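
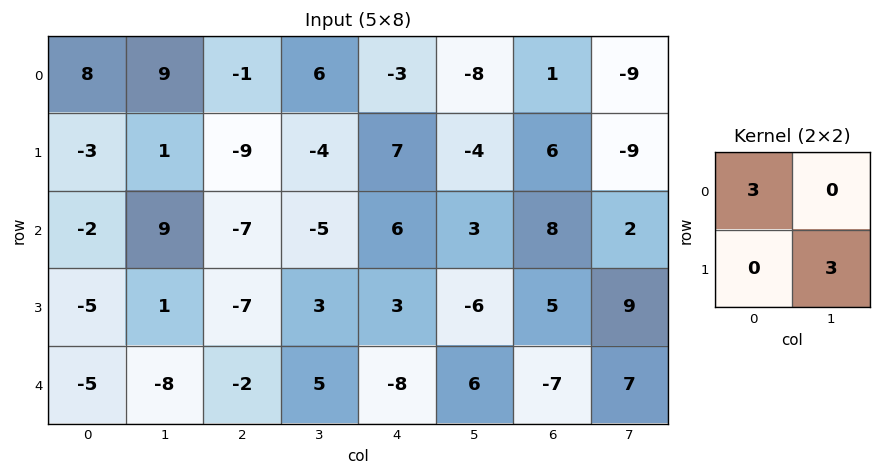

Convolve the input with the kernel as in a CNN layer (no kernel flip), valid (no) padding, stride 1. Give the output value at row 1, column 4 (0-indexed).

30

The receptive field on the input at this output position is [7 -4 / 6 3]. Elementwise product with the kernel and sum: 7·3 + 3·3.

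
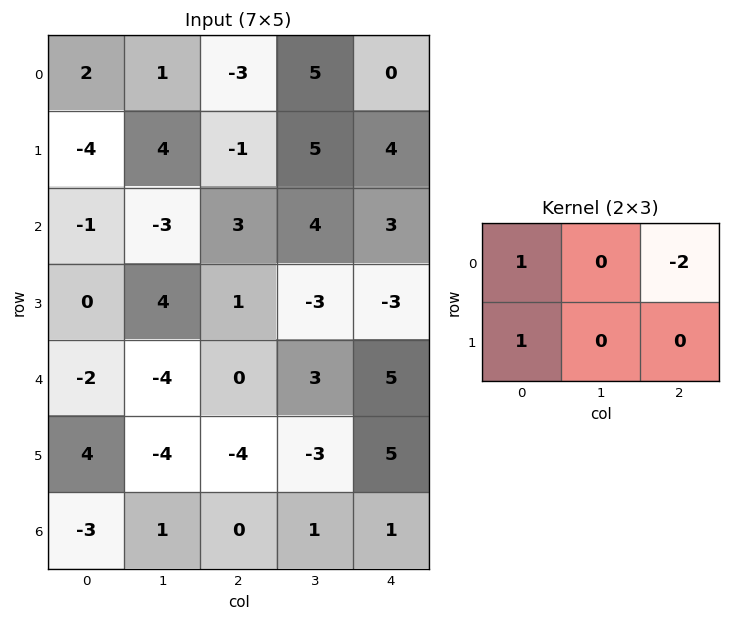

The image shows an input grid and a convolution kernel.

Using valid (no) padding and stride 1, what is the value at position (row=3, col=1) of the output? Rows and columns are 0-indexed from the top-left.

The receptive field on the input at this output position is [4 1 -3 / -4 0 3]. Elementwise product with the kernel and sum: 4·1 + -3·-2 + -4·1.

6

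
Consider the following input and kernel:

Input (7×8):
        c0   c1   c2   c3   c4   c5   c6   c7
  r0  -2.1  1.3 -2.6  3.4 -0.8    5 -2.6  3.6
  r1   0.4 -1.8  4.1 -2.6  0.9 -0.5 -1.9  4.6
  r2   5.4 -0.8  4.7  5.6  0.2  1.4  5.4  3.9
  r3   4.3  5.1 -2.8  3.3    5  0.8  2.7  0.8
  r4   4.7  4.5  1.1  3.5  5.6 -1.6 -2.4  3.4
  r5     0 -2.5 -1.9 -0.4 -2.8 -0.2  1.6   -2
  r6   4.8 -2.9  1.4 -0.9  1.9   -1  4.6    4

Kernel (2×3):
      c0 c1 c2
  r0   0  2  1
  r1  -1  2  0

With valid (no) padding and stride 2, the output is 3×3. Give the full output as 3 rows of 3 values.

Output[0,0]: The receptive field on the input at this output position is [-2.1 1.3 -2.6 / 0.4 -1.8 4.1]. Elementwise product with the kernel and sum: 1.3·2 + -2.6·1 + 0.4·-1 + -1.8·2.

-4 -3.3 5.5
9 20.8 4.8
5.1 13.7 -3.2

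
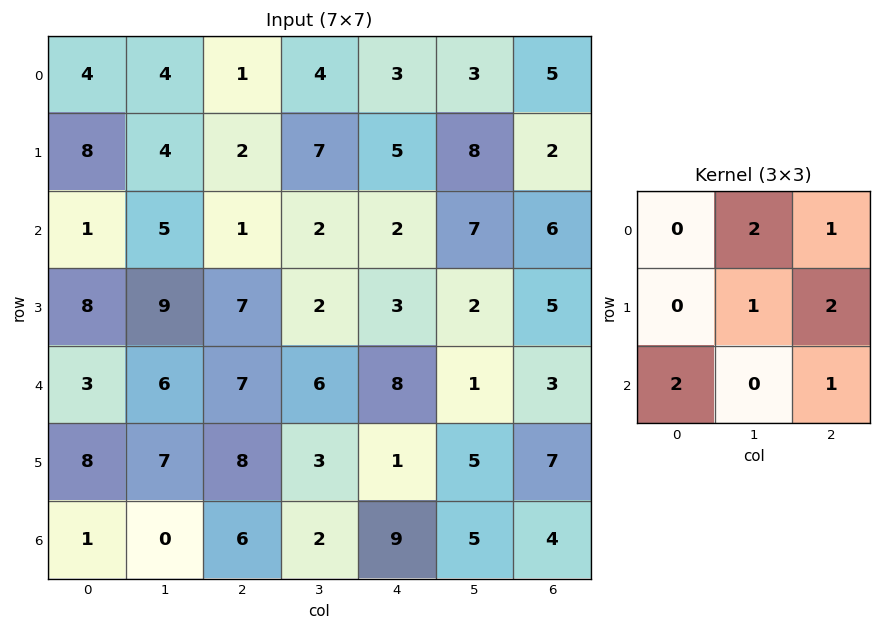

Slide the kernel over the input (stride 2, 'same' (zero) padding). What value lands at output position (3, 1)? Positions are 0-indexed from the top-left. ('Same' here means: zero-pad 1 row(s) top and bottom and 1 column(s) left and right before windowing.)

The receptive field on the zero-padded input at this output position is [7 8 3 / 0 6 2 / 0 0 0]. Elementwise product with the kernel and sum: 8·2 + 3·1 + 6·1 + 2·2 + 0·2 + 0·1.

29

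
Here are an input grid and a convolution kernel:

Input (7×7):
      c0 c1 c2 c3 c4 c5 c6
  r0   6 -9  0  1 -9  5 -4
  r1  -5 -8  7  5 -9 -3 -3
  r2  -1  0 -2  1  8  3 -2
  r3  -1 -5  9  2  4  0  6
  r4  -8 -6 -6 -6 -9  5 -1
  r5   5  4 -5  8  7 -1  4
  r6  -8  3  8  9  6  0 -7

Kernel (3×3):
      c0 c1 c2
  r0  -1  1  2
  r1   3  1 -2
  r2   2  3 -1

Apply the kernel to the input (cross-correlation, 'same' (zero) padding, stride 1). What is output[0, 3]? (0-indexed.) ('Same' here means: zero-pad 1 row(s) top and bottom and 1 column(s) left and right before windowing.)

The receptive field on the zero-padded input at this output position is [0 0 0 / 0 1 -9 / 7 5 -9]. Elementwise product with the kernel and sum: 0·-1 + 0·1 + 0·2 + 0·3 + 1·1 + -9·-2 + 7·2 + 5·3 + -9·-1.

57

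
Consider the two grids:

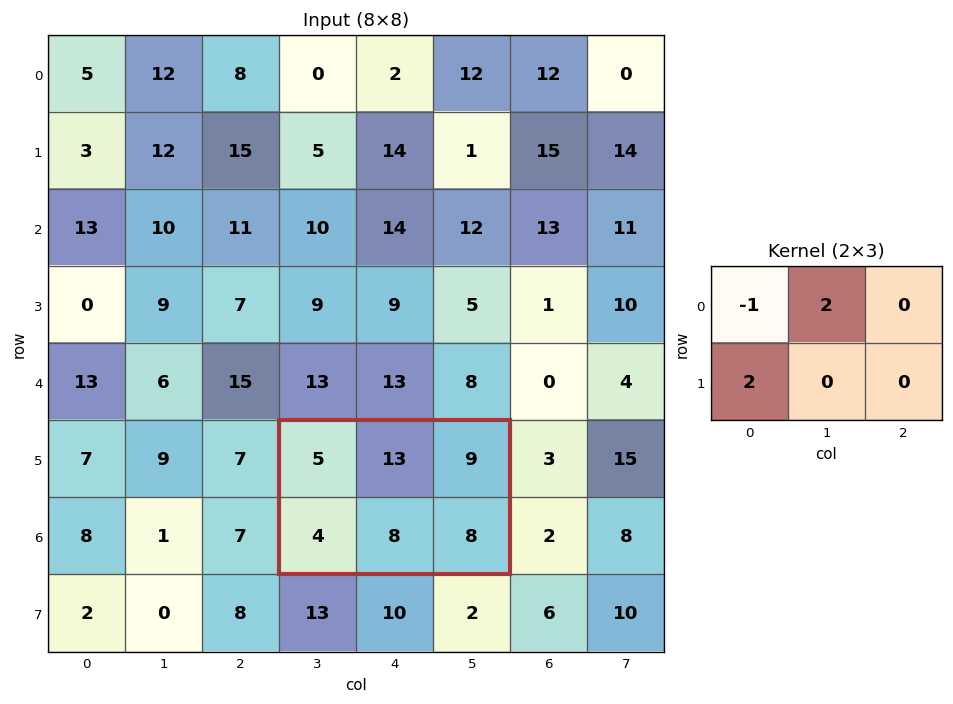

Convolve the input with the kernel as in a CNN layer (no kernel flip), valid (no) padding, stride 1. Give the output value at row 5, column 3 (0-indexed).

29

The receptive field on the input at this output position is [5 13 9 / 4 8 8]. Elementwise product with the kernel and sum: 5·-1 + 13·2 + 4·2.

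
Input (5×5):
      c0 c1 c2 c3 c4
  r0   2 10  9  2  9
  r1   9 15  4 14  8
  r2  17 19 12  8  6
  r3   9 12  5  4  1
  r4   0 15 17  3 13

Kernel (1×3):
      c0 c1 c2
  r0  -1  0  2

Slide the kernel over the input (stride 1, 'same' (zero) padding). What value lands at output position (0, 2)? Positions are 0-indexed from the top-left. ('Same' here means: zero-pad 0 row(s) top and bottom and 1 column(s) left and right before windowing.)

The receptive field on the zero-padded input at this output position is [10 9 2]. Elementwise product with the kernel and sum: 10·-1 + 2·2.

-6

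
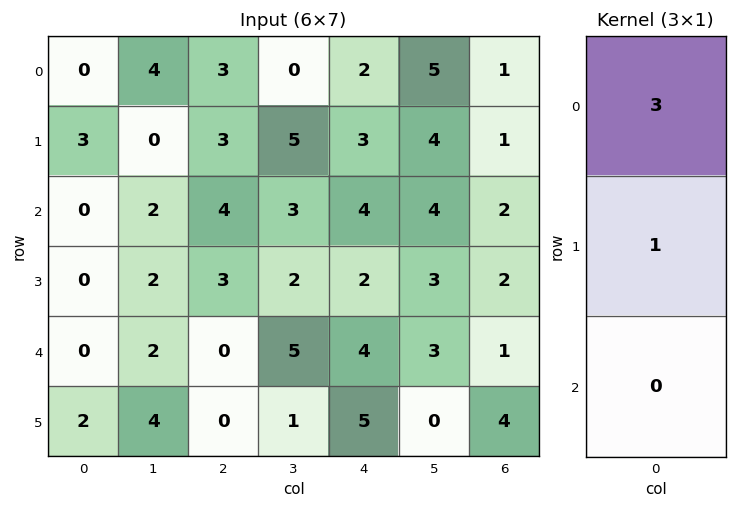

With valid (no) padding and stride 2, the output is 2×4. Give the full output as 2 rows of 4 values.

3 12 9 4
0 15 14 8

Output[0,0]: The receptive field on the input at this output position is [0 / 3 / 0]. Elementwise product with the kernel and sum: 0·3 + 3·1.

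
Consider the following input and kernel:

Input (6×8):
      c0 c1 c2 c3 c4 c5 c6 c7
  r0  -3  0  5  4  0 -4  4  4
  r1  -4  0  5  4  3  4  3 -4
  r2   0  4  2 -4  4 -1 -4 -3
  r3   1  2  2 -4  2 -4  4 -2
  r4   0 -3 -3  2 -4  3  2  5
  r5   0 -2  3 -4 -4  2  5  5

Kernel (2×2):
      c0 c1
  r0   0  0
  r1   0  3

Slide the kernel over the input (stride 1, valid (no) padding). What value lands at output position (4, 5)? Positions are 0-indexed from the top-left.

15

The receptive field on the input at this output position is [3 2 / 2 5]. Elementwise product with the kernel and sum: 5·3.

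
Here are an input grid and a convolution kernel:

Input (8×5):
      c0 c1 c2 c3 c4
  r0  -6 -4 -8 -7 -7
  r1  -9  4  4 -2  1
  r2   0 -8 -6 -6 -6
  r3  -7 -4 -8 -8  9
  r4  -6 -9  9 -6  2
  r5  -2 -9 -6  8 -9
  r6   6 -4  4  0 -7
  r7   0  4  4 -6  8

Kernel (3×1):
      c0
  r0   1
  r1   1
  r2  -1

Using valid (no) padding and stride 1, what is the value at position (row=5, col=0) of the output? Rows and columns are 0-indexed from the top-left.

4

The receptive field on the input at this output position is [-2 / 6 / 0]. Elementwise product with the kernel and sum: -2·1 + 6·1 + 0·-1.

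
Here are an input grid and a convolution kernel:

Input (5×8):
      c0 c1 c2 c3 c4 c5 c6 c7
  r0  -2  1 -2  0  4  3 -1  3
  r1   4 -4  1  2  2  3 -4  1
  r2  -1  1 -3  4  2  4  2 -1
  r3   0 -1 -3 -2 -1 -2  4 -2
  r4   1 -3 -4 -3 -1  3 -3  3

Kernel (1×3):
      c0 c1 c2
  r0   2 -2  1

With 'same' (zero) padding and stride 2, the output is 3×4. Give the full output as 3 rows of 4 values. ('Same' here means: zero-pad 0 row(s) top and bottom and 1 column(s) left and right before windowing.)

Output[0,0]: The receptive field on the zero-padded input at this output position is [0 -2 1]. Elementwise product with the kernel and sum: 0·2 + -2·-2 + 1·1.

5 6 -5 11
3 12 8 3
-5 -1 -1 15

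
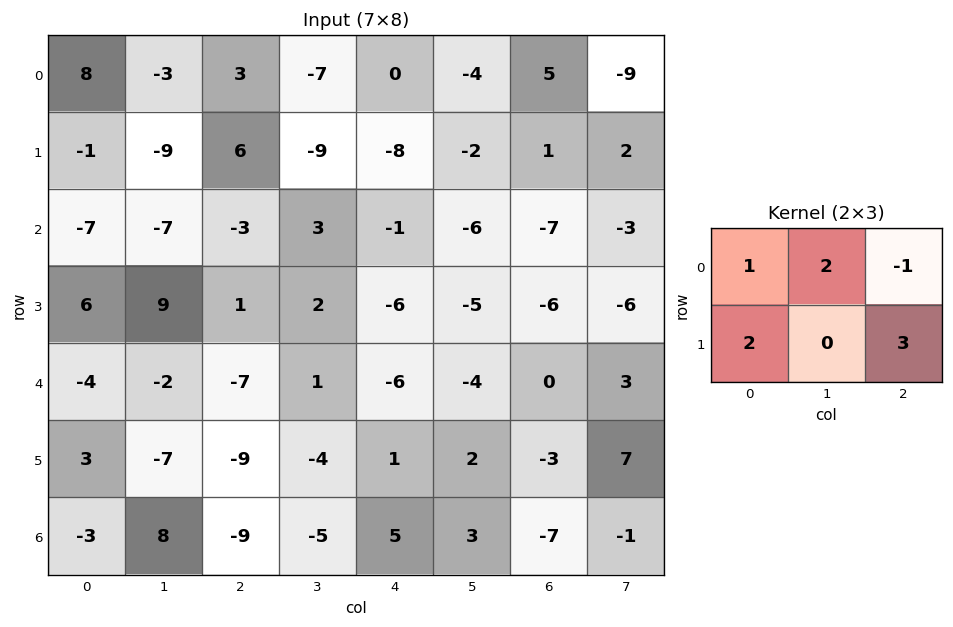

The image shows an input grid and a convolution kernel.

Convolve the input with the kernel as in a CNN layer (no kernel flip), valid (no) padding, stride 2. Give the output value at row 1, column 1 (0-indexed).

-12

The receptive field on the input at this output position is [-3 3 -1 / 1 2 -6]. Elementwise product with the kernel and sum: -3·1 + 3·2 + -1·-1 + 1·2 + -6·3.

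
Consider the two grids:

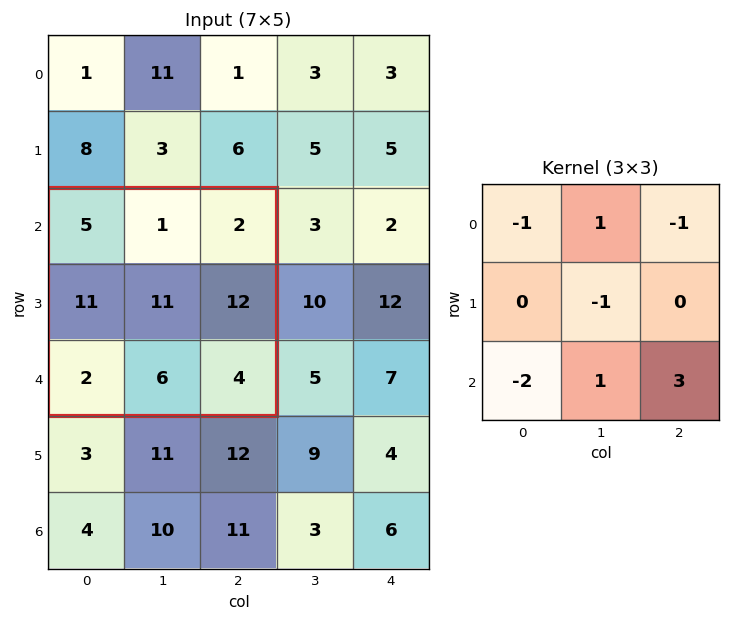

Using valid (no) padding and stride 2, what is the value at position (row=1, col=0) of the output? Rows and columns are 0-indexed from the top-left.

-3

The receptive field on the input at this output position is [5 1 2 / 11 11 12 / 2 6 4]. Elementwise product with the kernel and sum: 5·-1 + 1·1 + 2·-1 + 11·-1 + 2·-2 + 6·1 + 4·3.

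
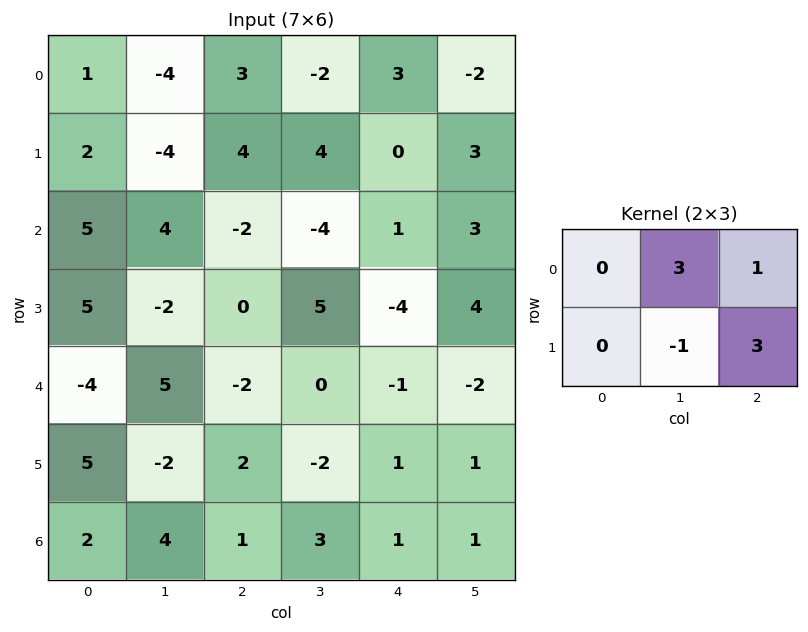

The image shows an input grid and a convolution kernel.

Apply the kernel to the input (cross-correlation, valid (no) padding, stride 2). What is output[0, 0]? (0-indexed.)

7

The receptive field on the input at this output position is [1 -4 3 / 2 -4 4]. Elementwise product with the kernel and sum: -4·3 + 3·1 + -4·-1 + 4·3.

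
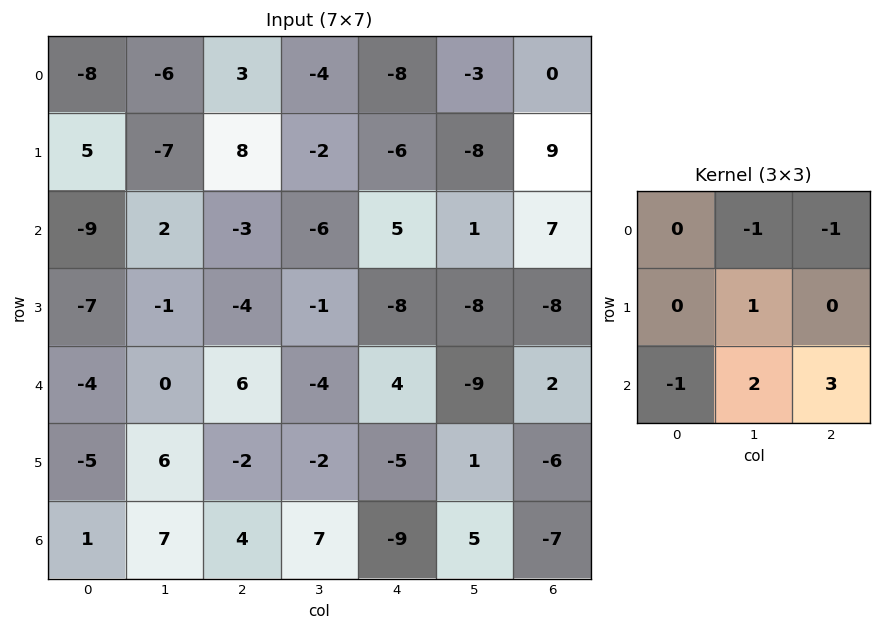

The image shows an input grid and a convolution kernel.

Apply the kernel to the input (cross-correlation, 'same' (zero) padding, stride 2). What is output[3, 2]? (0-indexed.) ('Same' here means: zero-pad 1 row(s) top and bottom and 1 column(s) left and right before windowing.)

The receptive field on the zero-padded input at this output position is [-2 -5 1 / 7 -9 5 / 0 0 0]. Elementwise product with the kernel and sum: -5·-1 + 1·-1 + -9·1 + 0·-1 + 0·2 + 0·3.

-5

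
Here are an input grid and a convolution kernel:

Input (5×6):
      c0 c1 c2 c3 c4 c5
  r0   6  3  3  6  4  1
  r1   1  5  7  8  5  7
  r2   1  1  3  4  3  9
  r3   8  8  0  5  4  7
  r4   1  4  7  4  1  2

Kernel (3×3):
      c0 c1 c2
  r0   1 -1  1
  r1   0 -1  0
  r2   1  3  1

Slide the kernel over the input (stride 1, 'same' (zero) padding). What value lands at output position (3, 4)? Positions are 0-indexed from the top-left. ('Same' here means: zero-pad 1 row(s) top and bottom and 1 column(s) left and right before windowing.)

15

The receptive field on the zero-padded input at this output position is [4 3 9 / 5 4 7 / 4 1 2]. Elementwise product with the kernel and sum: 4·1 + 3·-1 + 9·1 + 4·-1 + 4·1 + 1·3 + 2·1.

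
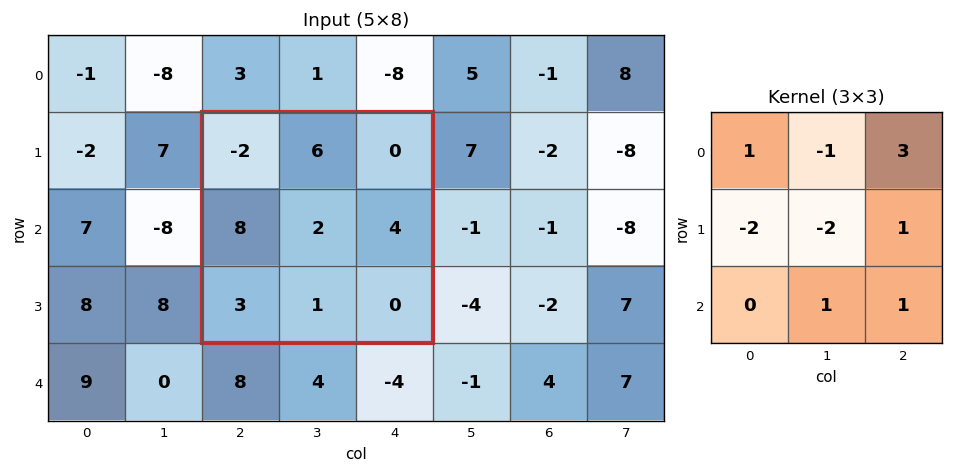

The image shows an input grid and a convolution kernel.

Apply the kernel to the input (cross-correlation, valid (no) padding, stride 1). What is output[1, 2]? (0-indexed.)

The receptive field on the input at this output position is [-2 6 0 / 8 2 4 / 3 1 0]. Elementwise product with the kernel and sum: -2·1 + 6·-1 + 0·3 + 8·-2 + 2·-2 + 4·1 + 1·1 + 0·1.

-23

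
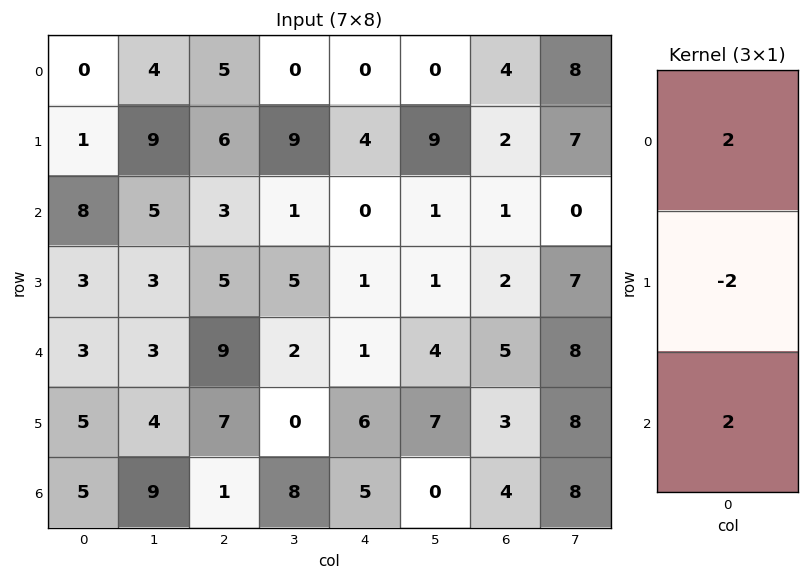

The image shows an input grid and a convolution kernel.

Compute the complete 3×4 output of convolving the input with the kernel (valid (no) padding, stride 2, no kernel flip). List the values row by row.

Output[0,0]: The receptive field on the input at this output position is [0 / 1 / 8]. Elementwise product with the kernel and sum: 0·2 + 1·-2 + 8·2.

14 4 -8 6
16 14 0 8
6 6 0 12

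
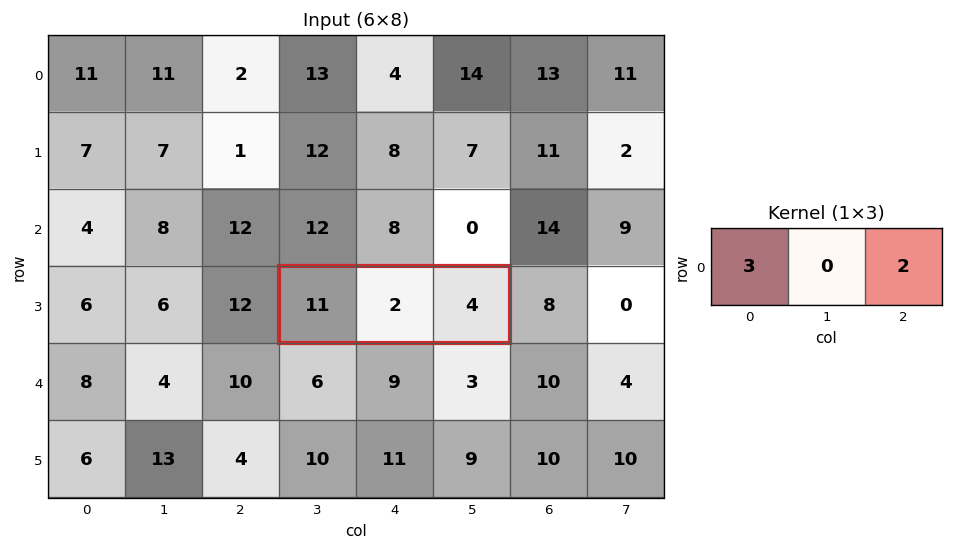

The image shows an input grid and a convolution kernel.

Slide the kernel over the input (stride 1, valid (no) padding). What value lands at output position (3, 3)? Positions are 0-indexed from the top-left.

41

The receptive field on the input at this output position is [11 2 4]. Elementwise product with the kernel and sum: 11·3 + 4·2.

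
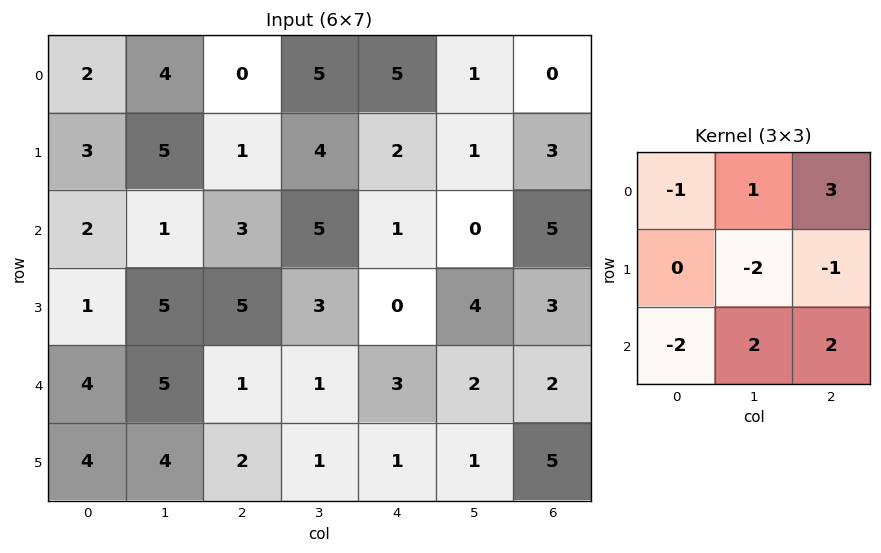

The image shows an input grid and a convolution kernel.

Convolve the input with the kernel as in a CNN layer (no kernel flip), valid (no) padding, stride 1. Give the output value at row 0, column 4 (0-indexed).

The receptive field on the input at this output position is [5 1 0 / 2 1 3 / 1 0 5]. Elementwise product with the kernel and sum: 5·-1 + 1·1 + 0·3 + 1·-2 + 3·-1 + 1·-2 + 0·2 + 5·2.

-1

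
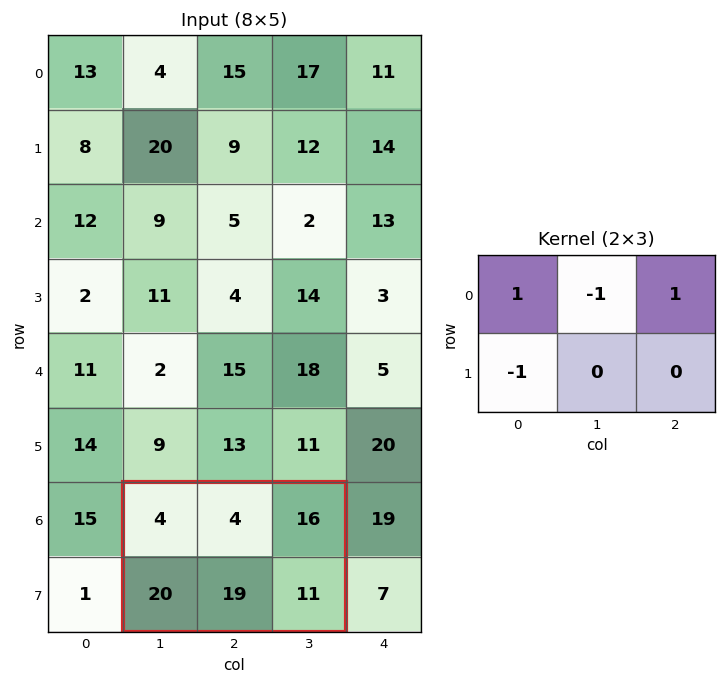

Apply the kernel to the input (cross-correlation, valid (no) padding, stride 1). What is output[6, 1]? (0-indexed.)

The receptive field on the input at this output position is [4 4 16 / 20 19 11]. Elementwise product with the kernel and sum: 4·1 + 4·-1 + 16·1 + 20·-1.

-4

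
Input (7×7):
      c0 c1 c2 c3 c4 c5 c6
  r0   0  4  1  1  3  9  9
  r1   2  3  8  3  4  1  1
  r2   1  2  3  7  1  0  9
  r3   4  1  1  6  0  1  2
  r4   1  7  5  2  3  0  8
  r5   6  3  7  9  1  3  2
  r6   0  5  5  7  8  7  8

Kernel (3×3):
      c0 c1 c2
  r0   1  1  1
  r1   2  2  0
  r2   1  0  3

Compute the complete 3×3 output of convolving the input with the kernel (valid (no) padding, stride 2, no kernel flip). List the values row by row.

25 33 59
32 39 39
46 71 51

Output[0,0]: The receptive field on the input at this output position is [0 4 1 / 2 3 8 / 1 2 3]. Elementwise product with the kernel and sum: 0·1 + 4·1 + 1·1 + 2·2 + 3·2 + 1·1 + 3·3.
Output[0,1]: The receptive field on the input at this output position is [1 1 3 / 8 3 4 / 3 7 1]. Elementwise product with the kernel and sum: 1·1 + 1·1 + 3·1 + 8·2 + 3·2 + 3·1 + 1·3.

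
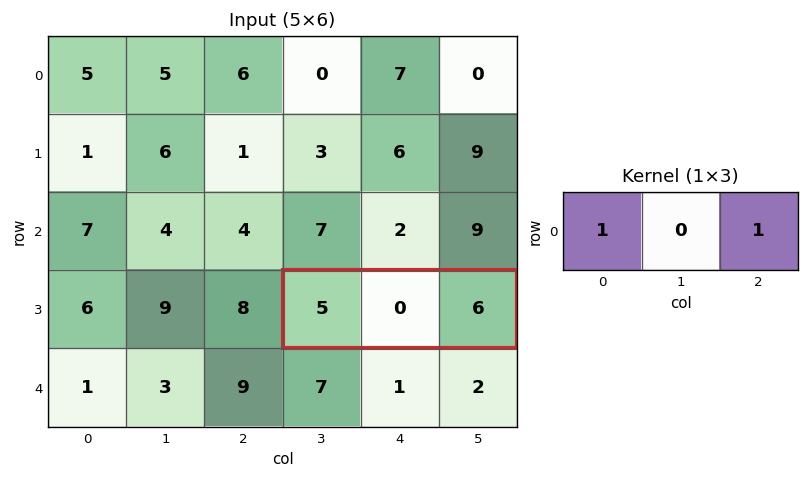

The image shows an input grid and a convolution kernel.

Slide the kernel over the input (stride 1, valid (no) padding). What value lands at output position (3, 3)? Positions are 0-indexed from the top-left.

11

The receptive field on the input at this output position is [5 0 6]. Elementwise product with the kernel and sum: 5·1 + 6·1.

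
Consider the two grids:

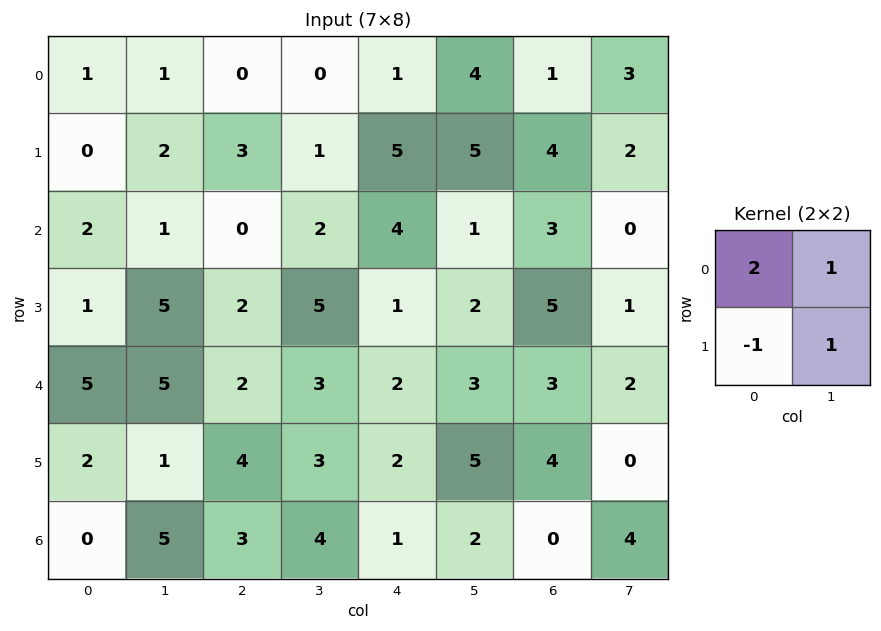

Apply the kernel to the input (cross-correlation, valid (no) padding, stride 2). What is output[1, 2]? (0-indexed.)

The receptive field on the input at this output position is [4 1 / 1 2]. Elementwise product with the kernel and sum: 4·2 + 1·1 + 1·-1 + 2·1.

10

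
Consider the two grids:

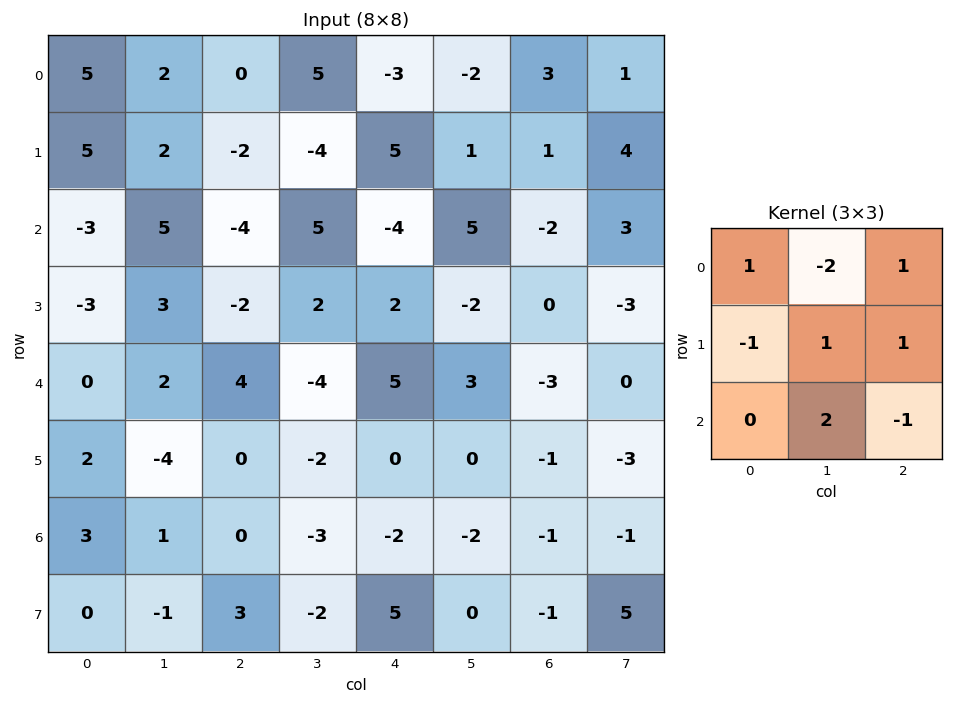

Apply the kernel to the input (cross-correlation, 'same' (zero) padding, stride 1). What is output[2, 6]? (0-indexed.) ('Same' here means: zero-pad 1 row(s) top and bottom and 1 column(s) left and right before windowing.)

The receptive field on the zero-padded input at this output position is [1 1 4 / 5 -2 3 / -2 0 -3]. Elementwise product with the kernel and sum: 1·1 + 1·-2 + 4·1 + 5·-1 + -2·1 + 3·1 + 0·2 + -3·-1.

2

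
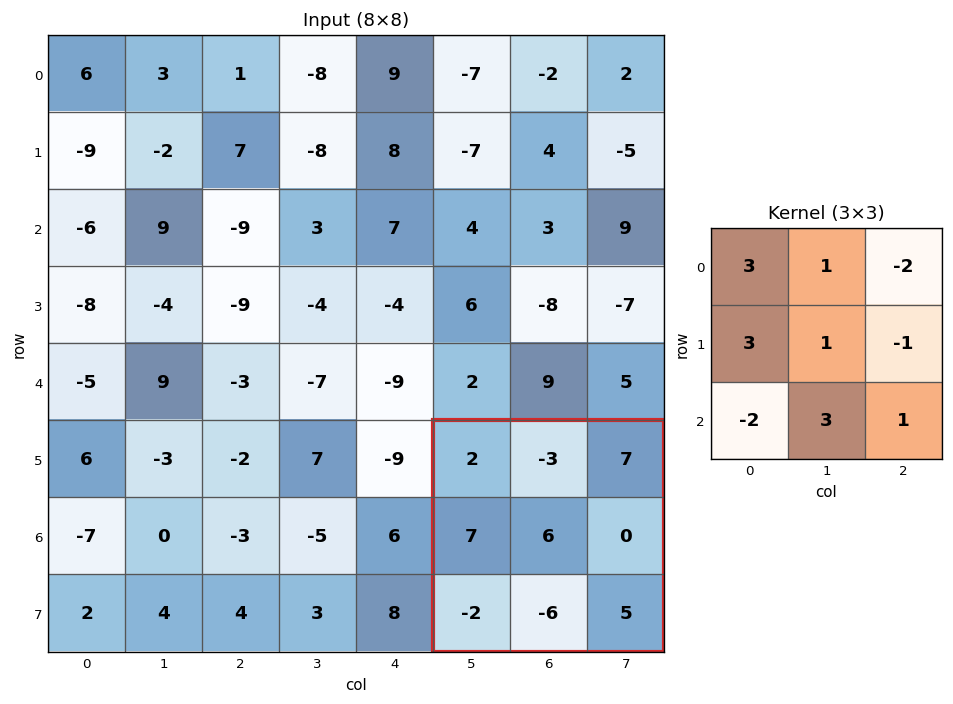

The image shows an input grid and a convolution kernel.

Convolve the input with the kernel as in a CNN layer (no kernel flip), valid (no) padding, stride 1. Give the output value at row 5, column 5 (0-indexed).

7

The receptive field on the input at this output position is [2 -3 7 / 7 6 0 / -2 -6 5]. Elementwise product with the kernel and sum: 2·3 + -3·1 + 7·-2 + 7·3 + 6·1 + 0·-1 + -2·-2 + -6·3 + 5·1.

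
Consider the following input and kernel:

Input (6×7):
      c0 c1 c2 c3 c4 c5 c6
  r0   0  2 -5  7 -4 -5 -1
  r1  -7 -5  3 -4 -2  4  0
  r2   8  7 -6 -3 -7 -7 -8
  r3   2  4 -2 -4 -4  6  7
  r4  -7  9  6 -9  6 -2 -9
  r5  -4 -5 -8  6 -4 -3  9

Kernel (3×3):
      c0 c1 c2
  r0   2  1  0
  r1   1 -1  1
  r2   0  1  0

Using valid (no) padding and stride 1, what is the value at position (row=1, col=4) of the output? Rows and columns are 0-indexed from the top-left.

The receptive field on the input at this output position is [-2 4 0 / -7 -7 -8 / -4 6 7]. Elementwise product with the kernel and sum: -2·2 + 4·1 + -7·1 + -7·-1 + -8·1 + 6·1.

-2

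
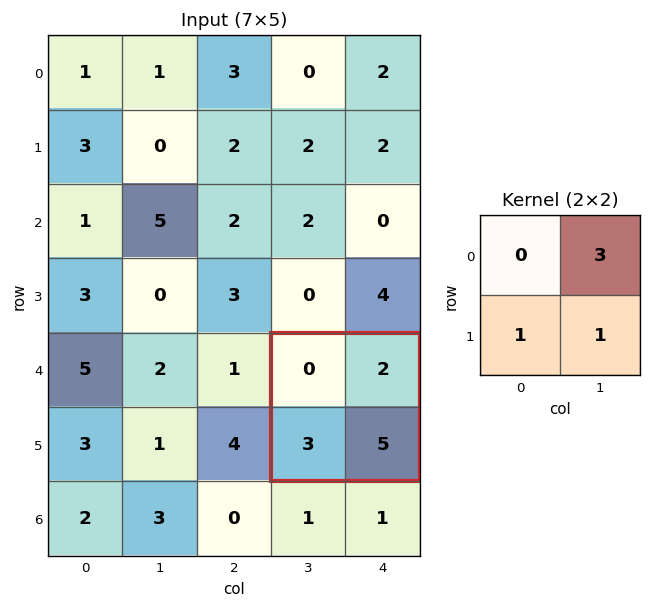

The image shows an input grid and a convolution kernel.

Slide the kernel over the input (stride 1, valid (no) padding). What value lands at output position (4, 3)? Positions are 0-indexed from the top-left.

The receptive field on the input at this output position is [0 2 / 3 5]. Elementwise product with the kernel and sum: 2·3 + 3·1 + 5·1.

14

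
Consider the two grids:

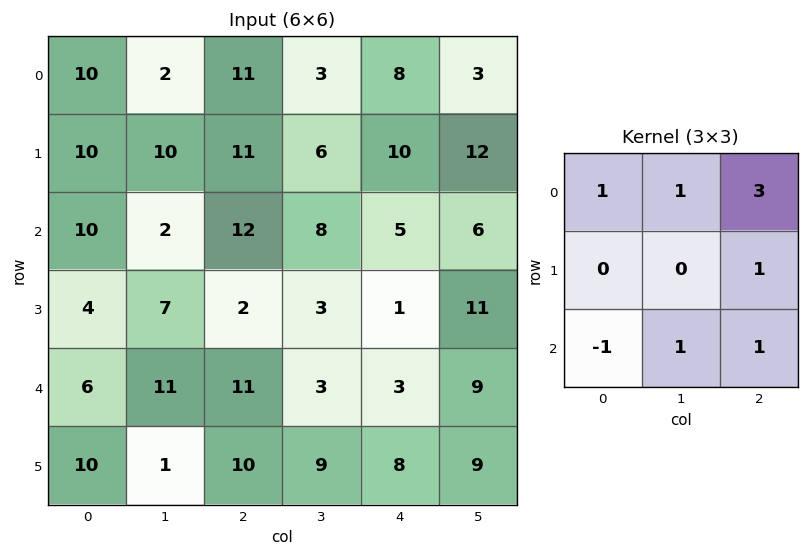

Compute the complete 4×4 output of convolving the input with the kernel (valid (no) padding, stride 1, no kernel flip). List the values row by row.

60 46 49 35
70 45 54 67
66 44 31 51
29 39 18 54

Output[0,0]: The receptive field on the input at this output position is [10 2 11 / 10 10 11 / 10 2 12]. Elementwise product with the kernel and sum: 10·1 + 2·1 + 11·3 + 11·1 + 10·-1 + 2·1 + 12·1.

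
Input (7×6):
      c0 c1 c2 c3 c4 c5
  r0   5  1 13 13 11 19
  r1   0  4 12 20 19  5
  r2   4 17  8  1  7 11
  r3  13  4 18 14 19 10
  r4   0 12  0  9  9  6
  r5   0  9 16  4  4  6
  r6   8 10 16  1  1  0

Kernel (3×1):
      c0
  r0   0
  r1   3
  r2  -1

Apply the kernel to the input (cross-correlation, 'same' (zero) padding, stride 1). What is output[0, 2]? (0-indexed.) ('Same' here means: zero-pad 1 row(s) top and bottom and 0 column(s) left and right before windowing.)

The receptive field on the zero-padded input at this output position is [0 / 13 / 12]. Elementwise product with the kernel and sum: 13·3 + 12·-1.

27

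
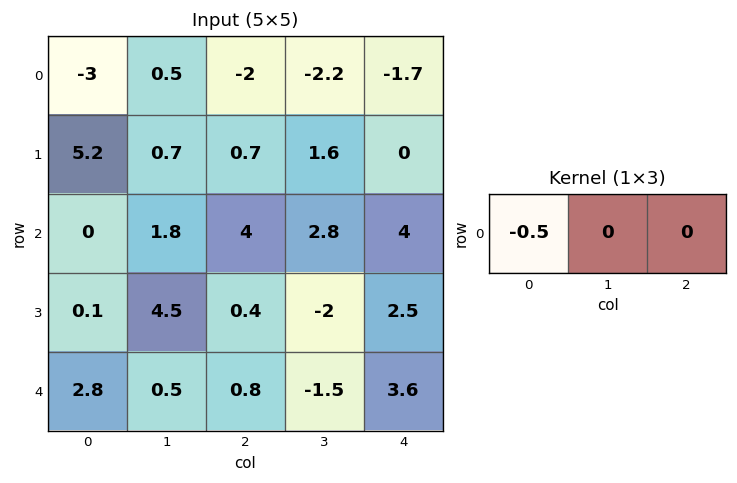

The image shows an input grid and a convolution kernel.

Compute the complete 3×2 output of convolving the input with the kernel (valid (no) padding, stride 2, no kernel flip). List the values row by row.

1.5 1
0 -2
-1.4 -0.4

Output[0,0]: The receptive field on the input at this output position is [-3 0.5 -2]. Elementwise product with the kernel and sum: -3·-0.5.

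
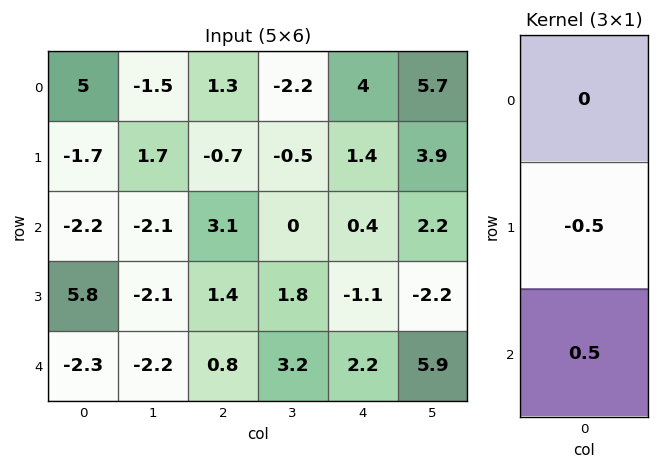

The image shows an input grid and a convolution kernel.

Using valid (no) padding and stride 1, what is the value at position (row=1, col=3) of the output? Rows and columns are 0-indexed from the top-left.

The receptive field on the input at this output position is [-0.5 / 0 / 1.8]. Elementwise product with the kernel and sum: 0·-0.5 + 1.8·0.5.

0.9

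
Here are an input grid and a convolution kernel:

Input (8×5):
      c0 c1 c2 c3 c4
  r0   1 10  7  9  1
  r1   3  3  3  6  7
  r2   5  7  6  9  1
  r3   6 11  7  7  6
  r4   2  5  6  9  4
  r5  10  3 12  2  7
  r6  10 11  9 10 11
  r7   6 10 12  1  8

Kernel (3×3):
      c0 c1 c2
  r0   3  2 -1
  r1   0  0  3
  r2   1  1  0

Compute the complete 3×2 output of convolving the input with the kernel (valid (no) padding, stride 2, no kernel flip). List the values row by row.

Output[0,0]: The receptive field on the input at this output position is [1 10 7 / 3 3 3 / 5 7 6]. Elementwise product with the kernel and sum: 1·3 + 10·2 + 7·-1 + 3·3 + 5·1 + 7·1.

37 74
51 68
67 72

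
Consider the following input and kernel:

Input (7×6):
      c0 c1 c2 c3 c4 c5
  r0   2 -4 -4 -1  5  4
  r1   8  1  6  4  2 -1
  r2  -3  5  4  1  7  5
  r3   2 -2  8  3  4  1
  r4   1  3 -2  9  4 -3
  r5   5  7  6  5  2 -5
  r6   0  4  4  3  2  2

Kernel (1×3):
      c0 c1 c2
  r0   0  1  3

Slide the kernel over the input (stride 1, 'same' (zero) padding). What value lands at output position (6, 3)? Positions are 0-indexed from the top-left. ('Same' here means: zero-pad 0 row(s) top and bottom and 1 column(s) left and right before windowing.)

9

The receptive field on the zero-padded input at this output position is [4 3 2]. Elementwise product with the kernel and sum: 3·1 + 2·3.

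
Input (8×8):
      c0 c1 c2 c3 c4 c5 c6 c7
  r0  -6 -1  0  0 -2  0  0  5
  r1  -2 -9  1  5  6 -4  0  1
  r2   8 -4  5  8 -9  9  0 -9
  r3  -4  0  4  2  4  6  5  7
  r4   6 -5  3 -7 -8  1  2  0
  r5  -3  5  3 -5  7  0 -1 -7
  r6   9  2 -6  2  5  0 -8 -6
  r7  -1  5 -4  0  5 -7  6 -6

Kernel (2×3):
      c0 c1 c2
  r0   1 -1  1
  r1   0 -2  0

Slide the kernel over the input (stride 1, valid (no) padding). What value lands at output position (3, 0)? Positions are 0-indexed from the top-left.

The receptive field on the input at this output position is [-4 0 4 / 6 -5 3]. Elementwise product with the kernel and sum: -4·1 + 0·-1 + 4·1 + -5·-2.

10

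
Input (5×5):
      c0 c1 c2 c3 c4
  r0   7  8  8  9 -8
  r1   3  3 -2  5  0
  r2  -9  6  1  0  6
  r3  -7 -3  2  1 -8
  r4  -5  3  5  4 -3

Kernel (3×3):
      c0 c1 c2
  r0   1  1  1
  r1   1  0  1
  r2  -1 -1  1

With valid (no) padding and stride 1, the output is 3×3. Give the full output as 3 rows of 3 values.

Output[0,0]: The receptive field on the input at this output position is [7 8 8 / 3 3 -2 / -9 6 1]. Elementwise product with the kernel and sum: 7·1 + 8·1 + 8·1 + 3·1 + -2·1 + -9·-1 + 6·-1 + 1·1.
Output[0,1]: The receptive field on the input at this output position is [8 8 9 / 3 -2 5 / 6 1 0]. Elementwise product with the kernel and sum: 8·1 + 8·1 + 9·1 + 3·1 + 5·1 + 6·-1 + 1·-1 + 0·1.

28 26 12
8 14 -1
0 1 -11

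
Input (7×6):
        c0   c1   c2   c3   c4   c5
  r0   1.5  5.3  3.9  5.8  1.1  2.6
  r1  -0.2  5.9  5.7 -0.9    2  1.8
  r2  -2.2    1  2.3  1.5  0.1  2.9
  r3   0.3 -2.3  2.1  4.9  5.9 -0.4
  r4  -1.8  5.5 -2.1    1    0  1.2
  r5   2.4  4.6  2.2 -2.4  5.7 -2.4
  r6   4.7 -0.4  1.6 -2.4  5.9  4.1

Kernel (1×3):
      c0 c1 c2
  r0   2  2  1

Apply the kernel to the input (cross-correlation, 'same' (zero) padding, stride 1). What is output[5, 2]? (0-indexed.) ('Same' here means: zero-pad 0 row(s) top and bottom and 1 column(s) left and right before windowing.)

11.2

The receptive field on the zero-padded input at this output position is [4.6 2.2 -2.4]. Elementwise product with the kernel and sum: 4.6·2 + 2.2·2 + -2.4·1.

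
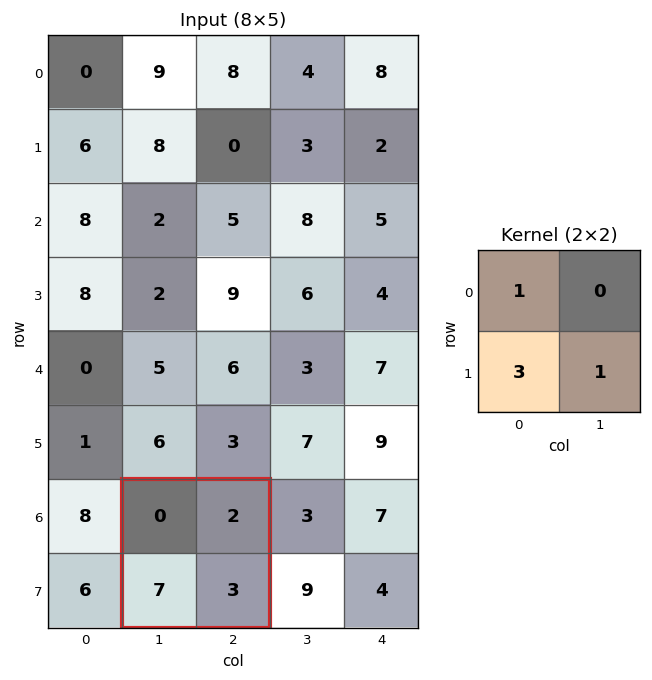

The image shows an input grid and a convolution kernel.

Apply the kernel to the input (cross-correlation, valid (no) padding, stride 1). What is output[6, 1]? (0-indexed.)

24

The receptive field on the input at this output position is [0 2 / 7 3]. Elementwise product with the kernel and sum: 0·1 + 7·3 + 3·1.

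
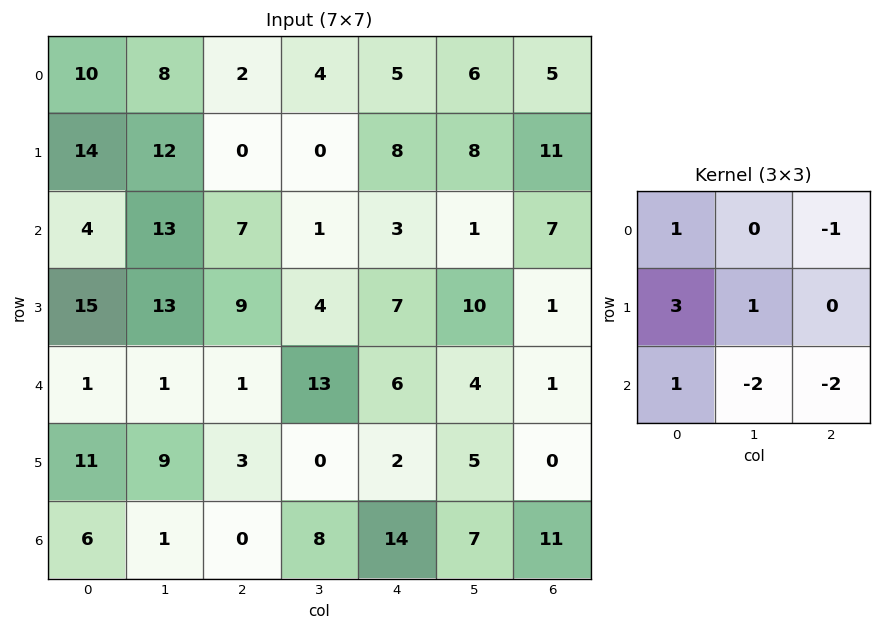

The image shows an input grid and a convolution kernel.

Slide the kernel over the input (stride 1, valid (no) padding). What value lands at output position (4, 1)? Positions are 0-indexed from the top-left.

3

The receptive field on the input at this output position is [1 1 13 / 9 3 0 / 1 0 8]. Elementwise product with the kernel and sum: 1·1 + 13·-1 + 9·3 + 3·1 + 1·1 + 0·-2 + 8·-2.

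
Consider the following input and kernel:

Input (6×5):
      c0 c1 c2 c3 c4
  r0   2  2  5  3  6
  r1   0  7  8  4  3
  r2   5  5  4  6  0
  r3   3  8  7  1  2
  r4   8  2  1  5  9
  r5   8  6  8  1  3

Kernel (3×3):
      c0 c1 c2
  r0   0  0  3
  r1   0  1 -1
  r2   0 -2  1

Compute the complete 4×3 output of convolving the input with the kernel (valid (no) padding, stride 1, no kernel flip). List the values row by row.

8 11 7
16 -3 15
10 27 -2
18 -16 3

Output[0,0]: The receptive field on the input at this output position is [2 2 5 / 0 7 8 / 5 5 4]. Elementwise product with the kernel and sum: 5·3 + 7·1 + 8·-1 + 5·-2 + 4·1.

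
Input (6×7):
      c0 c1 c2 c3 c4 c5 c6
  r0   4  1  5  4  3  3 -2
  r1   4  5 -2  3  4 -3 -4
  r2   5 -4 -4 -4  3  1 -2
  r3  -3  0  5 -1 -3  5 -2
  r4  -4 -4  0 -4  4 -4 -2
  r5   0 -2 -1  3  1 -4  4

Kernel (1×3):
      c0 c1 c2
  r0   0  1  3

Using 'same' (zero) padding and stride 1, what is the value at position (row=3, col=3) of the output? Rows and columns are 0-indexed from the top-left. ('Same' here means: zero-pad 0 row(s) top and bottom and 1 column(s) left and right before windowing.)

-10

The receptive field on the zero-padded input at this output position is [5 -1 -3]. Elementwise product with the kernel and sum: -1·1 + -3·3.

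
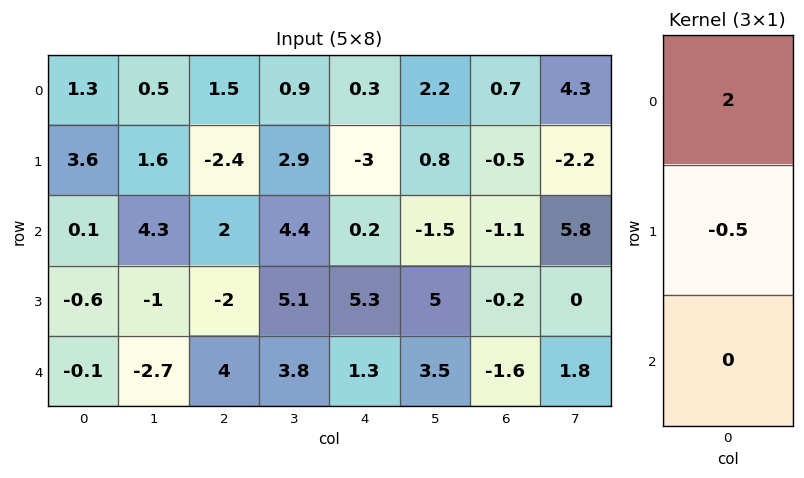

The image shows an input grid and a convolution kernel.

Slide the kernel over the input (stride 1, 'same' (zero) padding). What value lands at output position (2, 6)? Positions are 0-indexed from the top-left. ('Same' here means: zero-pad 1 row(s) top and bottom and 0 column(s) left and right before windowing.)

The receptive field on the zero-padded input at this output position is [-0.5 / -1.1 / -0.2]. Elementwise product with the kernel and sum: -0.5·2 + -1.1·-0.5.

-0.45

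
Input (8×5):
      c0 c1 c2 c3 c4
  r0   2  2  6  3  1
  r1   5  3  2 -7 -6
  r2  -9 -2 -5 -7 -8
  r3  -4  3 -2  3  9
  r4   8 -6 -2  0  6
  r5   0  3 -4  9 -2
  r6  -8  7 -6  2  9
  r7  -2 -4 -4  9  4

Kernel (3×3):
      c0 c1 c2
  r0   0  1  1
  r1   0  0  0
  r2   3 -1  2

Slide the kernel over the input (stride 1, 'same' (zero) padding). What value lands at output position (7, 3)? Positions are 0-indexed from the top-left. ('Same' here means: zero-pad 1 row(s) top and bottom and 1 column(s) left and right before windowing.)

The receptive field on the zero-padded input at this output position is [-6 2 9 / -4 9 4 / 0 0 0]. Elementwise product with the kernel and sum: 2·1 + 9·1 + 0·3 + 0·-1 + 0·2.

11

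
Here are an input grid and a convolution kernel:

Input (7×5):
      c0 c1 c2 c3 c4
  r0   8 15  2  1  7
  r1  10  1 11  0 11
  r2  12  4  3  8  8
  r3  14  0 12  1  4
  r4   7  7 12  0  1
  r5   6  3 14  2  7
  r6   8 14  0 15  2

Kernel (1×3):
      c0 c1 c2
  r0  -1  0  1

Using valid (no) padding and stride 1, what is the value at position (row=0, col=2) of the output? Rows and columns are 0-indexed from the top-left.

The receptive field on the input at this output position is [2 1 7]. Elementwise product with the kernel and sum: 2·-1 + 7·1.

5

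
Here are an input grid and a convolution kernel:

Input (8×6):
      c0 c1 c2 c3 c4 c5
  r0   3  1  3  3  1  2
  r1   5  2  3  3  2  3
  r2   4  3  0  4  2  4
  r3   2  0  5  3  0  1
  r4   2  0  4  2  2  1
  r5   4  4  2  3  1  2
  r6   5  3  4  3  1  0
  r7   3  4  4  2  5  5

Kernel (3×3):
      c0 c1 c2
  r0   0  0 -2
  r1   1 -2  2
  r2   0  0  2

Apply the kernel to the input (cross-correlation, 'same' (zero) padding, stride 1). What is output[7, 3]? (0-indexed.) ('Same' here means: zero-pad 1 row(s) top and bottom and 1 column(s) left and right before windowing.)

The receptive field on the zero-padded input at this output position is [4 3 1 / 4 2 5 / 0 0 0]. Elementwise product with the kernel and sum: 1·-2 + 4·1 + 2·-2 + 5·2 + 0·2.

8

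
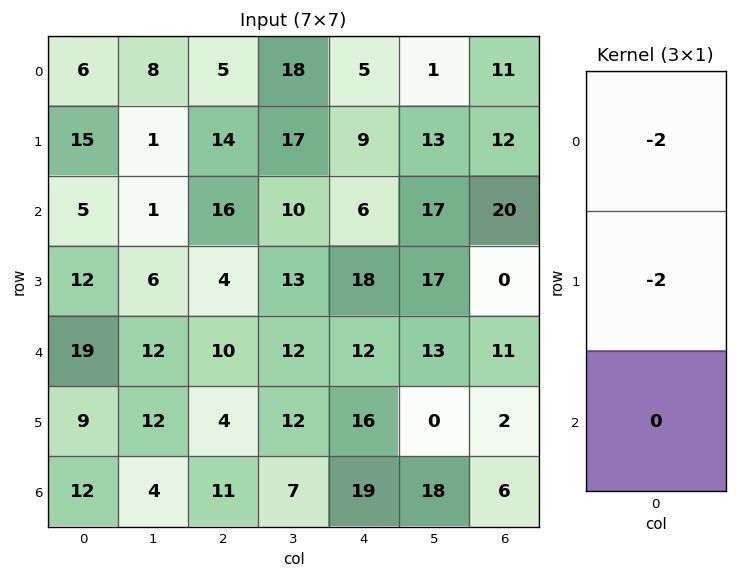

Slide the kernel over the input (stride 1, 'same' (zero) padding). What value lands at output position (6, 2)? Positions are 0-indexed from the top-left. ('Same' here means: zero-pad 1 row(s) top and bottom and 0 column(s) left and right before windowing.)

-30

The receptive field on the zero-padded input at this output position is [4 / 11 / 0]. Elementwise product with the kernel and sum: 4·-2 + 11·-2.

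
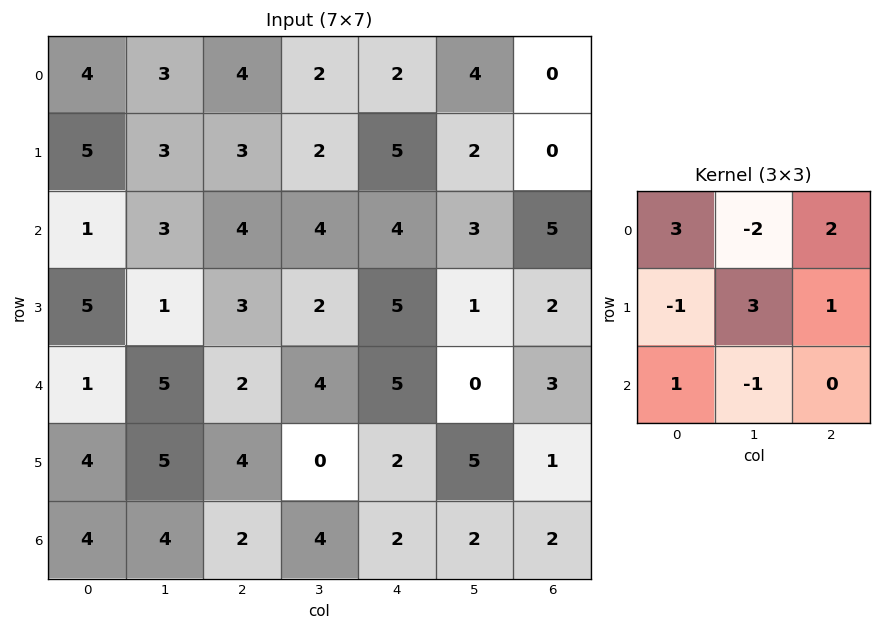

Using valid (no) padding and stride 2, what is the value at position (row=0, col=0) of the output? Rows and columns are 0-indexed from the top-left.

19

The receptive field on the input at this output position is [4 3 4 / 5 3 3 / 1 3 4]. Elementwise product with the kernel and sum: 4·3 + 3·-2 + 4·2 + 5·-1 + 3·3 + 3·1 + 1·1 + 3·-1.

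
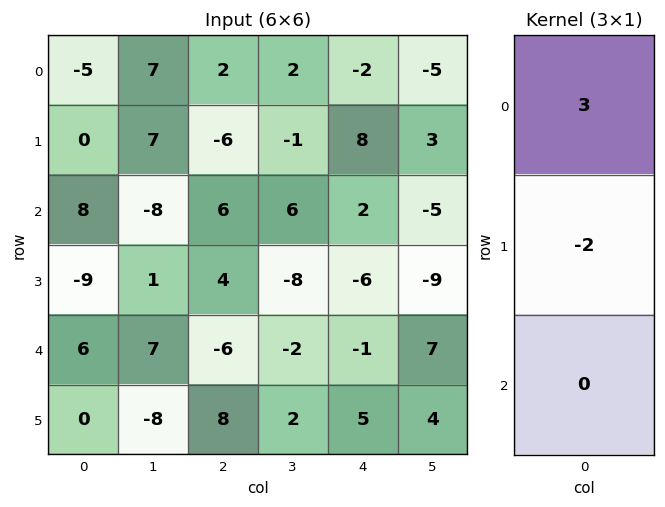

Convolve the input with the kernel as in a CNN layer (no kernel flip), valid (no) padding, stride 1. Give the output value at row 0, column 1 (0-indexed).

7

The receptive field on the input at this output position is [7 / 7 / -8]. Elementwise product with the kernel and sum: 7·3 + 7·-2.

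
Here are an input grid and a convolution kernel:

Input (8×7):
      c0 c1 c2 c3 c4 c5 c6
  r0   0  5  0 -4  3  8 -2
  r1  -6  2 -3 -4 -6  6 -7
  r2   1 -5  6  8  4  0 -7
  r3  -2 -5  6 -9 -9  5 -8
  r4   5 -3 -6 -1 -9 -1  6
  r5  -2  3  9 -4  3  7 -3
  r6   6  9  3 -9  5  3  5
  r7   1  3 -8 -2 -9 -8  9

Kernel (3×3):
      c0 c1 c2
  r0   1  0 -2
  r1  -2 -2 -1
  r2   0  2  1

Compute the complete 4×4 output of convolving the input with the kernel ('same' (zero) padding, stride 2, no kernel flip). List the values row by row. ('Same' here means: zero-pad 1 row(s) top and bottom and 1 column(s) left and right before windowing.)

Output[0,0]: The receptive field on the zero-padded input at this output position is [0 0 0 / 0 0 5 / 0 -6 2]. Elementwise product with the kernel and sum: 0·1 + 0·-2 + 0·-2 + 0·-2 + 5·-1 + -6·2 + 2·1.

-15 -16 -12 -26
-10 3 -53 4
2 46 15 -11
-22 -22 -39 9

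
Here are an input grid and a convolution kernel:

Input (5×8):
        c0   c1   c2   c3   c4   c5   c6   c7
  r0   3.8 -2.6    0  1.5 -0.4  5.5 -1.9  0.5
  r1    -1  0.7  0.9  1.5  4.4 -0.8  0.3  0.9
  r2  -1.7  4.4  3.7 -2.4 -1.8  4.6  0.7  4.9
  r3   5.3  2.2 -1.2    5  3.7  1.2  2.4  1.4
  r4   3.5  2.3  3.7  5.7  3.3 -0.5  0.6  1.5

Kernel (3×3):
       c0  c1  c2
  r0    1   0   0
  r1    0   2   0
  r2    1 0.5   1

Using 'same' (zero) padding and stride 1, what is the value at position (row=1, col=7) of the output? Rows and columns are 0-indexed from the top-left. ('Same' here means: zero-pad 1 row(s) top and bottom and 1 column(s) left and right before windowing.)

The receptive field on the zero-padded input at this output position is [-1.9 0.5 0 / 0.3 0.9 0 / 0.7 4.9 0]. Elementwise product with the kernel and sum: -1.9·1 + 0.9·2 + 0.7·1 + 4.9·0.5 + 0·1.

3.05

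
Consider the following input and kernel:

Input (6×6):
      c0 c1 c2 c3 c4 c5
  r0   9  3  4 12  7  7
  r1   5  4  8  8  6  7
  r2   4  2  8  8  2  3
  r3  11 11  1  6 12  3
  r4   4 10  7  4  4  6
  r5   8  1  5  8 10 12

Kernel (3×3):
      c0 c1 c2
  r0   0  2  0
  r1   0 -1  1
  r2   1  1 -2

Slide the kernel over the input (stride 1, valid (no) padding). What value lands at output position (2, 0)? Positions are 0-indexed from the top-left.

-6

The receptive field on the input at this output position is [4 2 8 / 11 11 1 / 4 10 7]. Elementwise product with the kernel and sum: 2·2 + 11·-1 + 1·1 + 4·1 + 10·1 + 7·-2.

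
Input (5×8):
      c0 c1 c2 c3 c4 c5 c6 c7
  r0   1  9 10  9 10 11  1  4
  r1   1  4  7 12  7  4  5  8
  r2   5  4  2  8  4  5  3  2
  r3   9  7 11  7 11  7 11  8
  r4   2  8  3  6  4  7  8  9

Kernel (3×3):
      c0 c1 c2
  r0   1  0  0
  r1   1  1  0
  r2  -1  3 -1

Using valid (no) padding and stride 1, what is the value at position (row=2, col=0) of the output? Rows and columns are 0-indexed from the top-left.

The receptive field on the input at this output position is [5 4 2 / 9 7 11 / 2 8 3]. Elementwise product with the kernel and sum: 5·1 + 9·1 + 7·1 + 2·-1 + 8·3 + 3·-1.

40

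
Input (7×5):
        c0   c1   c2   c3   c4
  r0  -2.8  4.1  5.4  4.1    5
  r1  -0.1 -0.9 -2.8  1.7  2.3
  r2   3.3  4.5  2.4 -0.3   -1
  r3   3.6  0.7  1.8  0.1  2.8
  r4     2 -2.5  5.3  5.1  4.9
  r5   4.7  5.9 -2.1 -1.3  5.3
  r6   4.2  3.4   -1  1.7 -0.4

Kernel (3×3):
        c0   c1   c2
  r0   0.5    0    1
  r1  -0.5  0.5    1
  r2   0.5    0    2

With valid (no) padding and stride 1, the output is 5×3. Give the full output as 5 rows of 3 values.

7.25 8.55 11.45
5.55 0.45 5.05
16 11.55 14.6
4.8 9.8 18.05
4.9 3.65 11.95

Output[0,0]: The receptive field on the input at this output position is [-2.8 4.1 5.4 / -0.1 -0.9 -2.8 / 3.3 4.5 2.4]. Elementwise product with the kernel and sum: -2.8·0.5 + 5.4·1 + -0.1·-0.5 + -0.9·0.5 + -2.8·1 + 3.3·0.5 + 2.4·2.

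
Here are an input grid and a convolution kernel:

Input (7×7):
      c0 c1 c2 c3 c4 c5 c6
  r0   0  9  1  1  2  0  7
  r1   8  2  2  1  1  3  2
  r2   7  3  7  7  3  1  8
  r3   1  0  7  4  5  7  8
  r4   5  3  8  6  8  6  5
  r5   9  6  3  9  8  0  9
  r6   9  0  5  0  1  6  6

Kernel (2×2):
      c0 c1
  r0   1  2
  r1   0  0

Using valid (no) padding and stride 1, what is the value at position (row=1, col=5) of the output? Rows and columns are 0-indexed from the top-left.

The receptive field on the input at this output position is [3 2 / 1 8]. Elementwise product with the kernel and sum: 3·1 + 2·2.

7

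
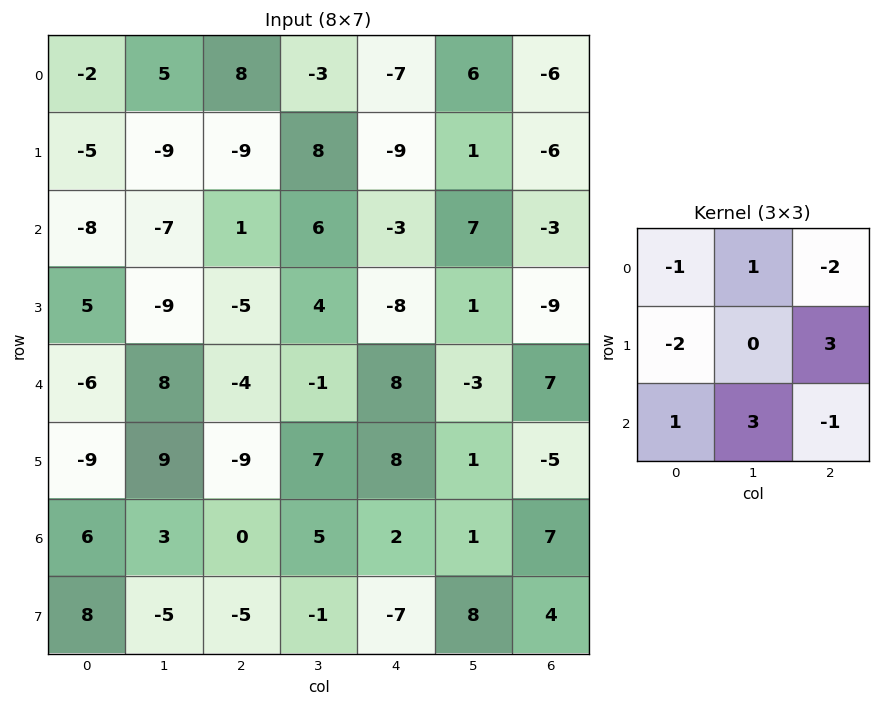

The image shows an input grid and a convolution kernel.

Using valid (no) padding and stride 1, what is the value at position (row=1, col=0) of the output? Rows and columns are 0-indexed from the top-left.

16

The receptive field on the input at this output position is [-5 -9 -9 / -8 -7 1 / 5 -9 -5]. Elementwise product with the kernel and sum: -5·-1 + -9·1 + -9·-2 + -8·-2 + 1·3 + 5·1 + -9·3 + -5·-1.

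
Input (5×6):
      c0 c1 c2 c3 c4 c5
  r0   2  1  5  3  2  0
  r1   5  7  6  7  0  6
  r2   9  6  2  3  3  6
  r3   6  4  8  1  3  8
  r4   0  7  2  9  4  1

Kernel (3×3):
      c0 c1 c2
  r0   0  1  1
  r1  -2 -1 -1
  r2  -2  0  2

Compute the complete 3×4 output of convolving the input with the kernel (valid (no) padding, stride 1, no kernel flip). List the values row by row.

-31 -25 -12 -12
-9 -10 -13 5
-12 -8 -10 -20

Output[0,0]: The receptive field on the input at this output position is [2 1 5 / 5 7 6 / 9 6 2]. Elementwise product with the kernel and sum: 1·1 + 5·1 + 5·-2 + 7·-1 + 6·-1 + 9·-2 + 2·2.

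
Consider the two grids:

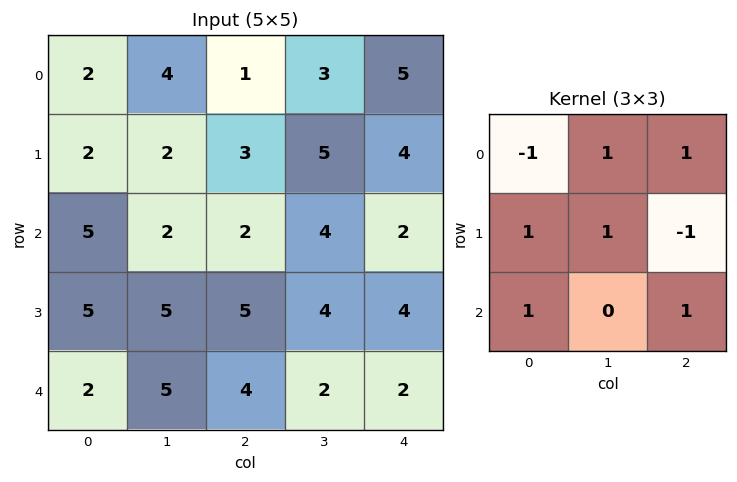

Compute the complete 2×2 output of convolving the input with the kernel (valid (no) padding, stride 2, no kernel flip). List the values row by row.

Output[0,0]: The receptive field on the input at this output position is [2 4 1 / 2 2 3 / 5 2 2]. Elementwise product with the kernel and sum: 2·-1 + 4·1 + 1·1 + 2·1 + 2·1 + 3·-1 + 5·1 + 2·1.
Output[0,1]: The receptive field on the input at this output position is [1 3 5 / 3 5 4 / 2 4 2]. Elementwise product with the kernel and sum: 1·-1 + 3·1 + 5·1 + 3·1 + 5·1 + 4·-1 + 2·1 + 2·1.

11 15
10 15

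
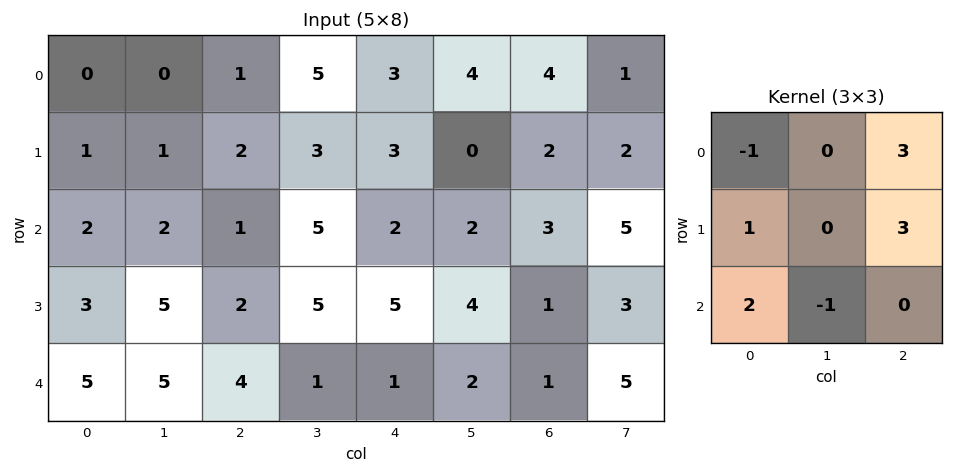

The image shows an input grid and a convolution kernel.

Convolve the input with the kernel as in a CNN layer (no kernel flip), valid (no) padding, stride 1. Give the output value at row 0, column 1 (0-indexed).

28

The receptive field on the input at this output position is [0 1 5 / 1 2 3 / 2 1 5]. Elementwise product with the kernel and sum: 0·-1 + 5·3 + 1·1 + 3·3 + 2·2 + 1·-1.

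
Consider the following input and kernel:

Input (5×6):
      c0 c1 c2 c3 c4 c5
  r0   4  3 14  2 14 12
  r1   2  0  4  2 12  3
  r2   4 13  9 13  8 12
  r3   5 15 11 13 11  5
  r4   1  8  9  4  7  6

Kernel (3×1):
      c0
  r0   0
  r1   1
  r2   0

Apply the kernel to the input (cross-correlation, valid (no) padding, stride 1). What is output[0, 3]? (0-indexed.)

The receptive field on the input at this output position is [2 / 2 / 13]. Elementwise product with the kernel and sum: 2·1.

2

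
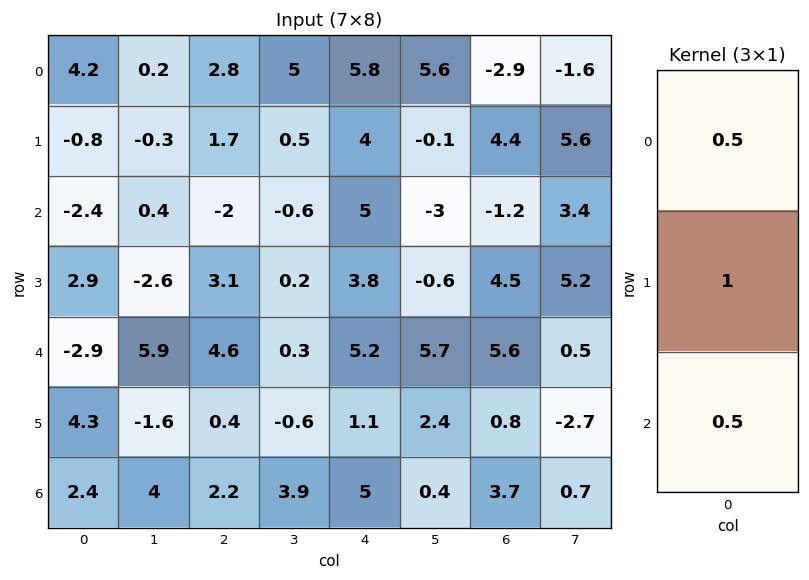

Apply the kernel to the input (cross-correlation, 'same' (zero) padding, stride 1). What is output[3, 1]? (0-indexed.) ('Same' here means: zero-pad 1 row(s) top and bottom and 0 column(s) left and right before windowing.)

0.55

The receptive field on the zero-padded input at this output position is [0.4 / -2.6 / 5.9]. Elementwise product with the kernel and sum: 0.4·0.5 + -2.6·1 + 5.9·0.5.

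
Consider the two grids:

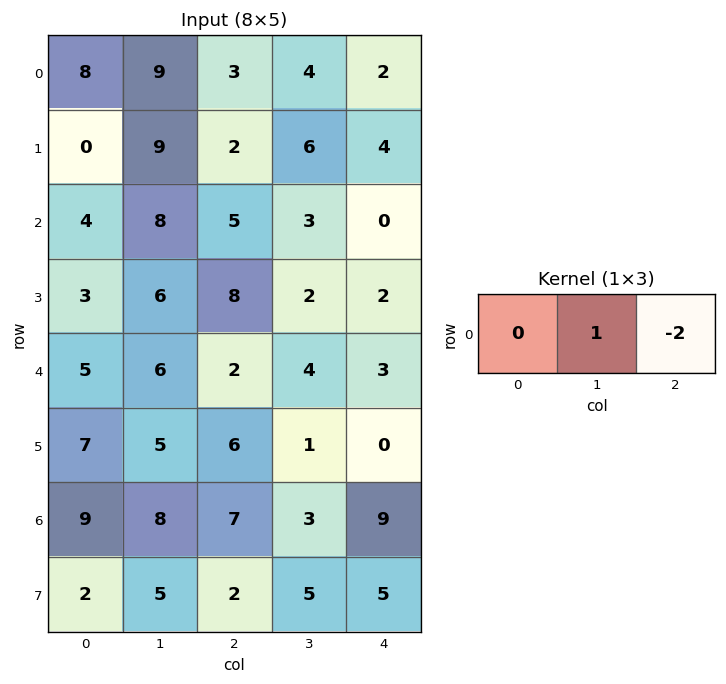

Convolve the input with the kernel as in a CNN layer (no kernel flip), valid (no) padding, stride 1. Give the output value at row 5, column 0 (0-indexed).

-7

The receptive field on the input at this output position is [7 5 6]. Elementwise product with the kernel and sum: 5·1 + 6·-2.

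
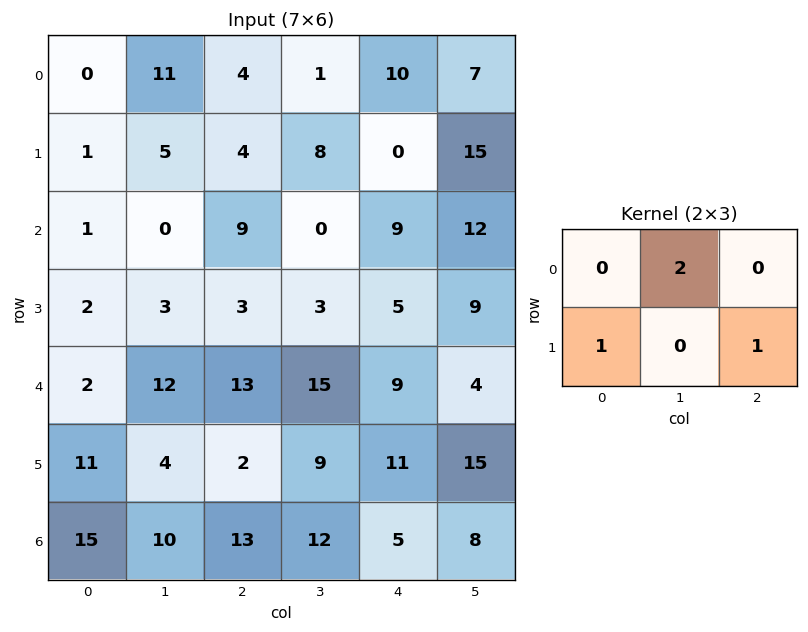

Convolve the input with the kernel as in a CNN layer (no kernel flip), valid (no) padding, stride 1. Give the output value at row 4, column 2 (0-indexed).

The receptive field on the input at this output position is [13 15 9 / 2 9 11]. Elementwise product with the kernel and sum: 15·2 + 2·1 + 11·1.

43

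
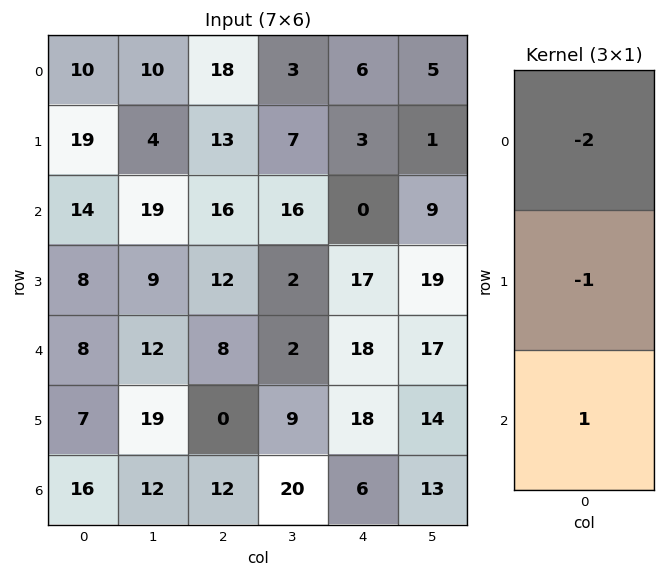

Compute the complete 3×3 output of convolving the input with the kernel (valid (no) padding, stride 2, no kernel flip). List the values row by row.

-25 -33 -15
-28 -36 1
-7 -4 -48

Output[0,0]: The receptive field on the input at this output position is [10 / 19 / 14]. Elementwise product with the kernel and sum: 10·-2 + 19·-1 + 14·1.
Output[0,1]: The receptive field on the input at this output position is [18 / 13 / 16]. Elementwise product with the kernel and sum: 18·-2 + 13·-1 + 16·1.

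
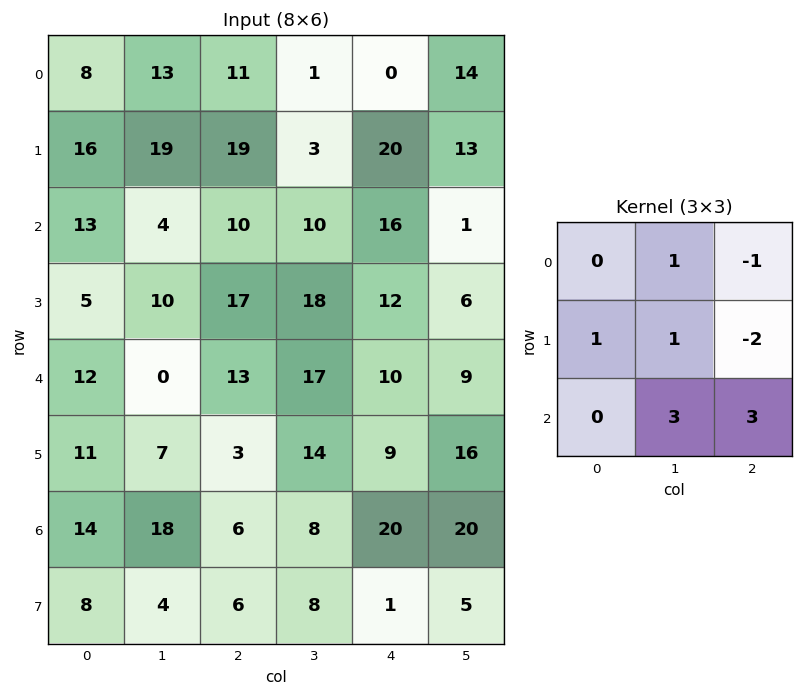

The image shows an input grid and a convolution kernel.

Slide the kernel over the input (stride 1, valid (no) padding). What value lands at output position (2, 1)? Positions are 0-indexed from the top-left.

81

The receptive field on the input at this output position is [4 10 10 / 10 17 18 / 0 13 17]. Elementwise product with the kernel and sum: 10·1 + 10·-1 + 10·1 + 17·1 + 18·-2 + 13·3 + 17·3.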